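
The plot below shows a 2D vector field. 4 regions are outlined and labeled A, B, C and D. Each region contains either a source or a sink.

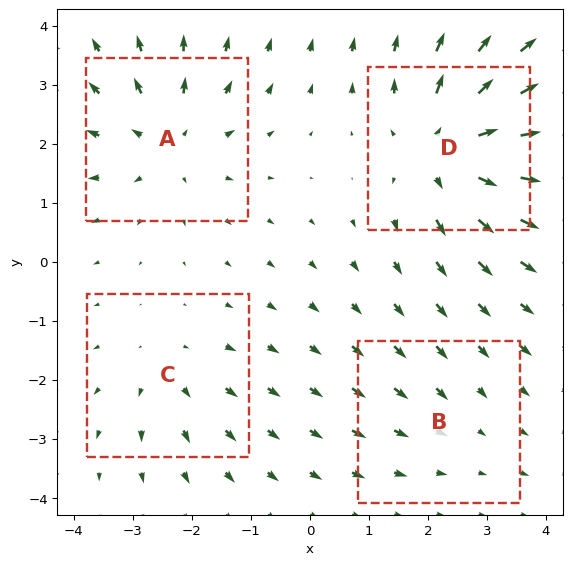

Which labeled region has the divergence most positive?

Divergence at each region's feature centre — A: about +5, B: about -2, C: about +3, D: about +6. Region D is most positive.

D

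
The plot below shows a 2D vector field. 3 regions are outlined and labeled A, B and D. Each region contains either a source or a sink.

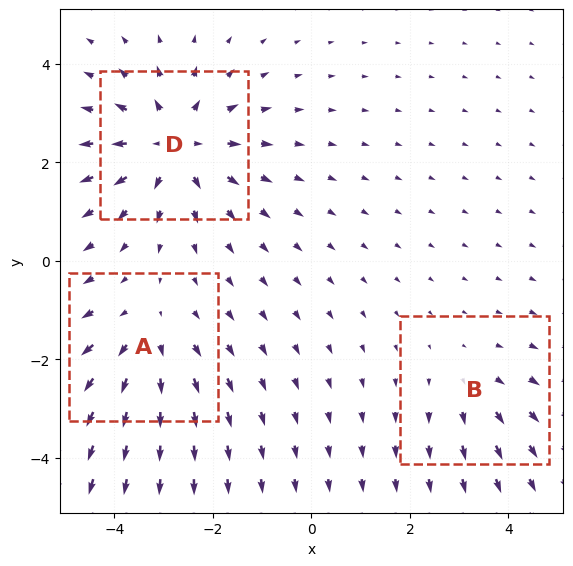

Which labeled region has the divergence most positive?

Divergence at each region's feature centre — A: about +3, B: about +2, D: about +4. Region D is most positive.

D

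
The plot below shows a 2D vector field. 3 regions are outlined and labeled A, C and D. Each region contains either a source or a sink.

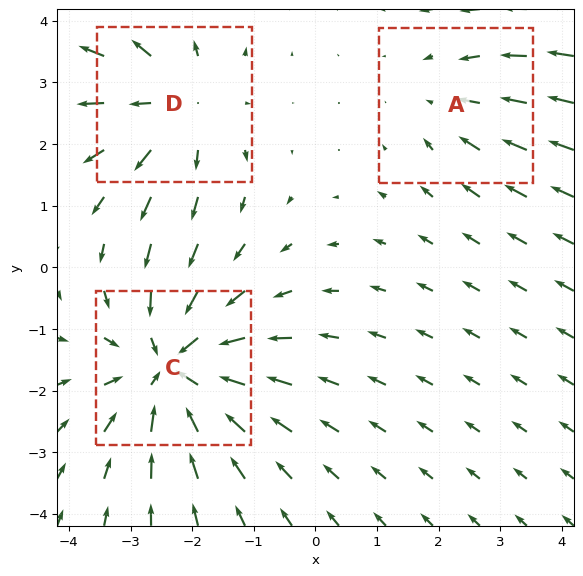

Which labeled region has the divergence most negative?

Divergence at each region's feature centre — A: about -2, C: about -4, D: about +3. Region C is most negative.

C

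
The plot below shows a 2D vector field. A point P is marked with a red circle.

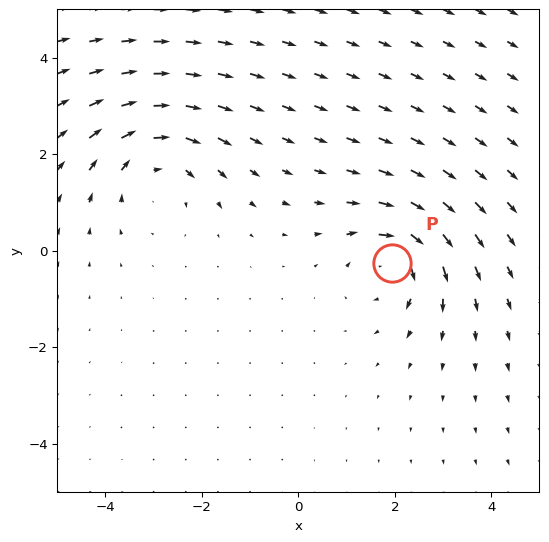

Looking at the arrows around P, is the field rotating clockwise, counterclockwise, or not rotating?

Near P at (1.9, -0.3) the arrows circulate clockwise. The curl (z-component) there is about -5; negative curl means clockwise rotation.

clockwise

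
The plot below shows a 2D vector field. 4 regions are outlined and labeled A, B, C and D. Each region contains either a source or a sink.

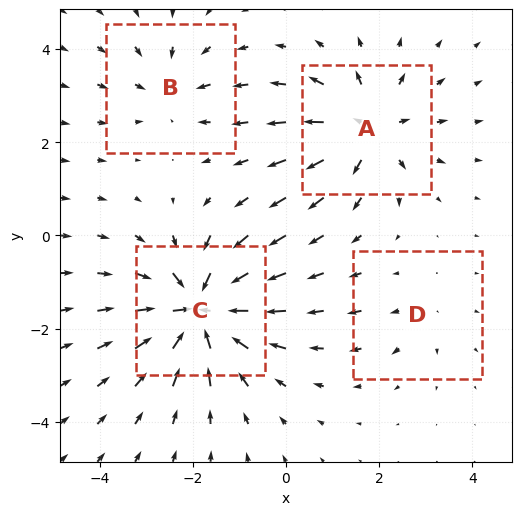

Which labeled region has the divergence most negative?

Divergence at each region's feature centre — A: about +5, B: about -4, C: about -8, D: about +2. Region C is most negative.

C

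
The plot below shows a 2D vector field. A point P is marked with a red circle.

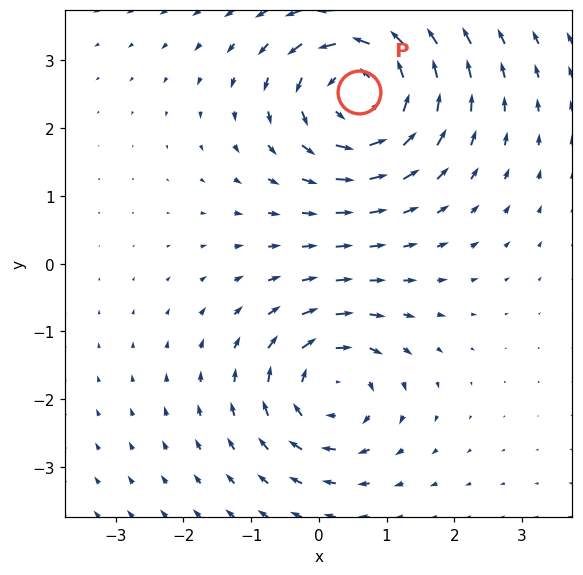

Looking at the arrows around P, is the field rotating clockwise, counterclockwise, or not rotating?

Near P at (0.6, 2.5) the arrows circulate counterclockwise. The curl (z-component) there is about +5; positive curl means counterclockwise rotation.

counterclockwise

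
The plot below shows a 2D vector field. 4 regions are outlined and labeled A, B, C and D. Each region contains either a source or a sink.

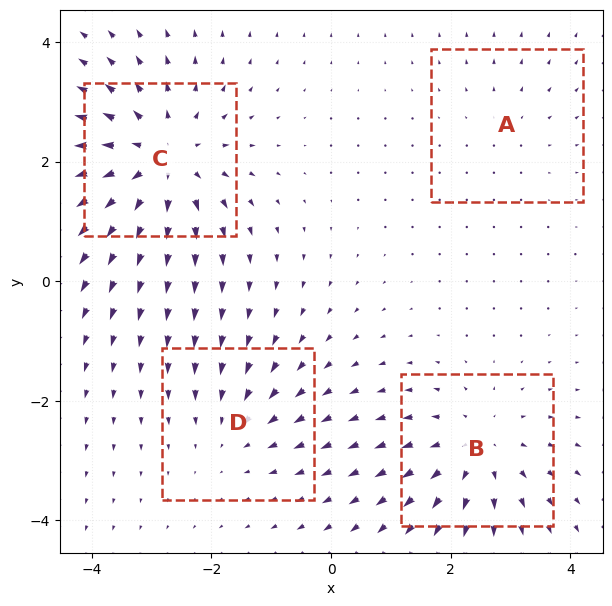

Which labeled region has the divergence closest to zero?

Divergence at each region's feature centre — A: about +2, B: about +5, C: about +7, D: about -3. Region A is closest to zero.

A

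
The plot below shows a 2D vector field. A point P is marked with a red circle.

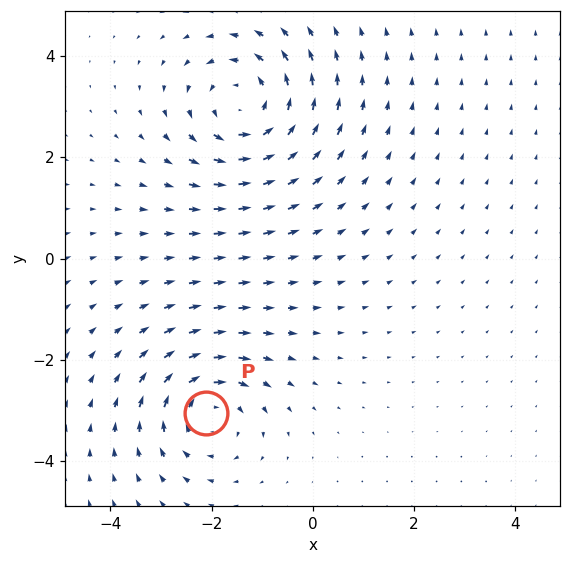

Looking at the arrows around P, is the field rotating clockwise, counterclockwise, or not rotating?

Near P at (-2.1, -3.0) the arrows circulate clockwise. The curl (z-component) there is about -3; negative curl means clockwise rotation.

clockwise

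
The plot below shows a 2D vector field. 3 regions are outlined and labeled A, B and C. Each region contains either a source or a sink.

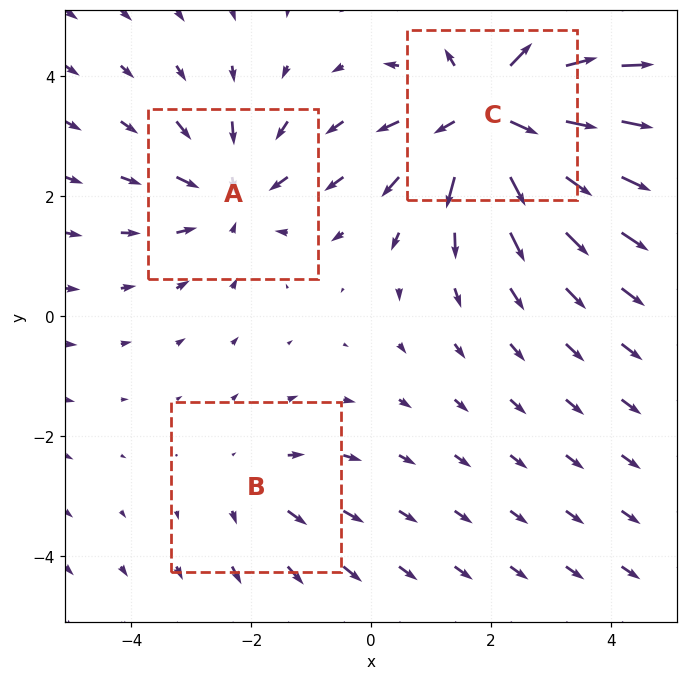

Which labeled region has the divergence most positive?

Divergence at each region's feature centre — A: about -3, B: about +2, C: about +5. Region C is most positive.

C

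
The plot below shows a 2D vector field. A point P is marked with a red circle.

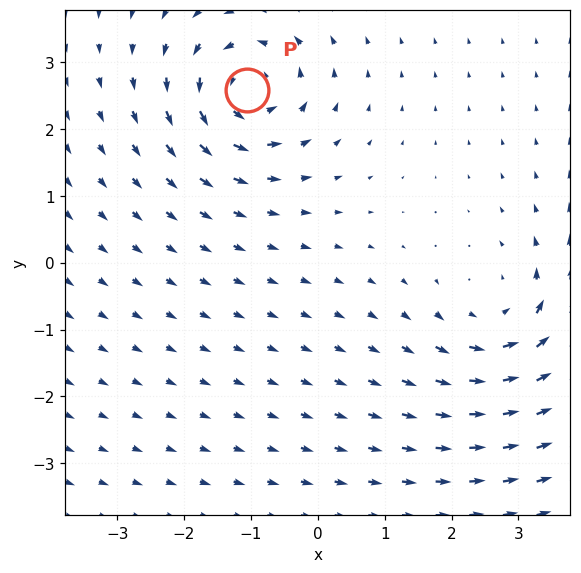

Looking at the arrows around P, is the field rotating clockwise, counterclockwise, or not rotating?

counterclockwise

Near P at (-1.1, 2.6) the arrows circulate counterclockwise. The curl (z-component) there is about +6; positive curl means counterclockwise rotation.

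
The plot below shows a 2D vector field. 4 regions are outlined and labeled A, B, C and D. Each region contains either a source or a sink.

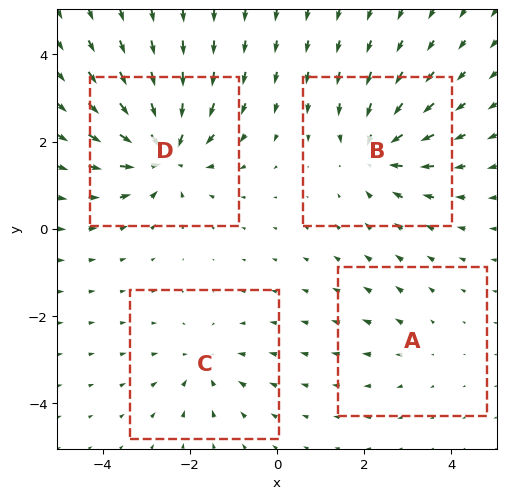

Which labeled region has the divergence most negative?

D

Divergence at each region's feature centre — A: about +2, B: about -5, C: about -3, D: about -7. Region D is most negative.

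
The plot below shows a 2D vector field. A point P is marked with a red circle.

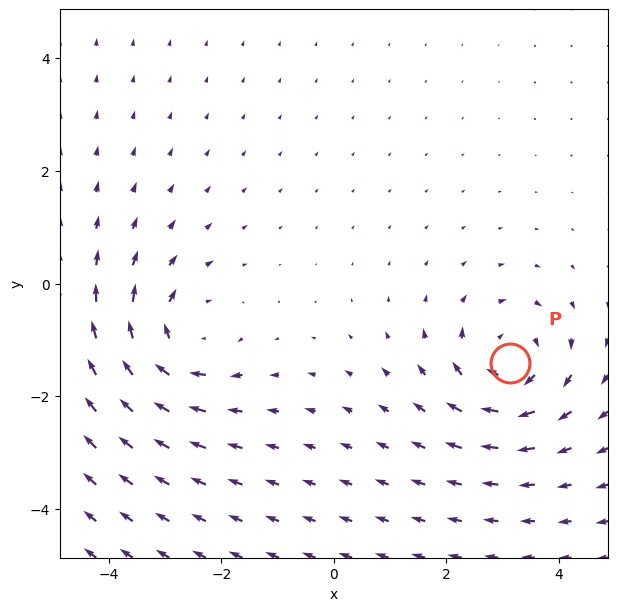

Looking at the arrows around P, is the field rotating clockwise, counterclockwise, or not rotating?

Near P at (3.1, -1.4) the arrows circulate clockwise. The curl (z-component) there is about -5; negative curl means clockwise rotation.

clockwise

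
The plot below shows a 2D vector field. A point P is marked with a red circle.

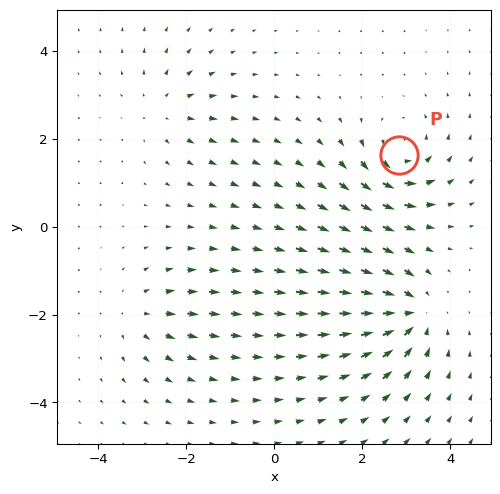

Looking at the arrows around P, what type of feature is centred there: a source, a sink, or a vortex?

vortex

At P (2.8, 1.6) the arrows circulate counterclockwise. Divergence ≈0, curl about +6 — near-zero divergence with nonzero curl is a vortex.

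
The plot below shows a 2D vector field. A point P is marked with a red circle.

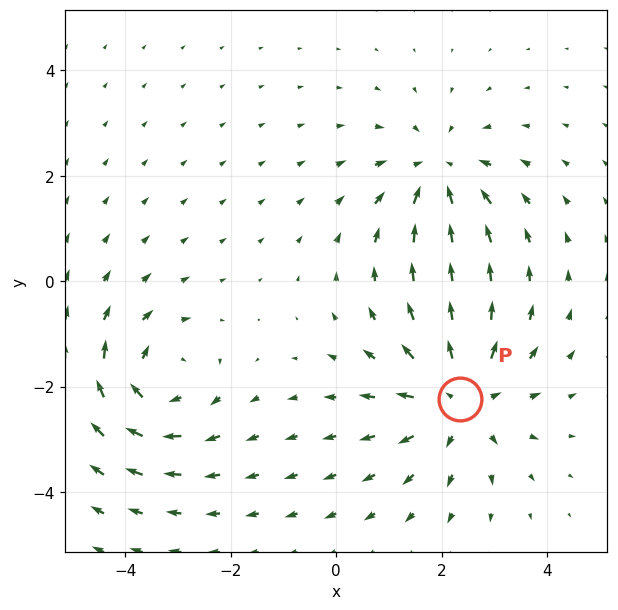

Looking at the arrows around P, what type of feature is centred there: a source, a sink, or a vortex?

source

At P (2.3, -2.2) the arrows spread outward. Divergence about +4, curl ≈0 — positive divergence with near-zero curl is a source.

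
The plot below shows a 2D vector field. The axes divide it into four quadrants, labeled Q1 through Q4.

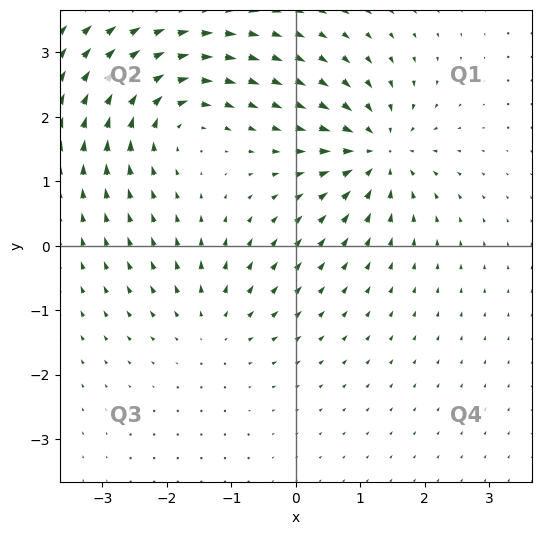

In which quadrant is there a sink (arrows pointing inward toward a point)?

The sink sits at approximately (1.3, 1.5), which lies in quadrant Q1. The divergence there is about -7, negative as expected for a sink.

Q1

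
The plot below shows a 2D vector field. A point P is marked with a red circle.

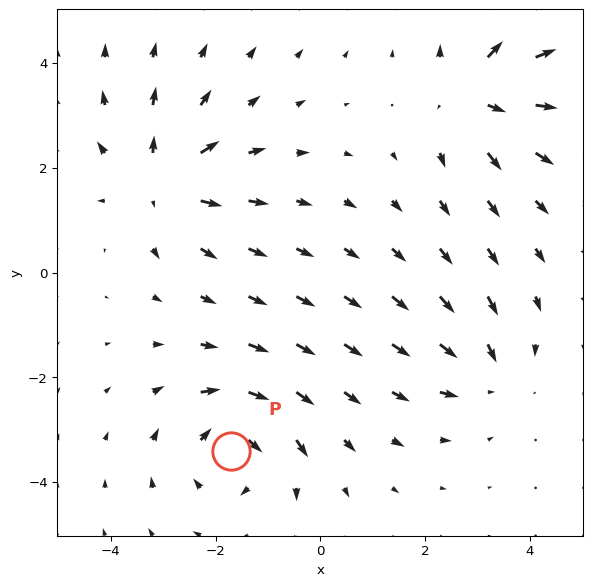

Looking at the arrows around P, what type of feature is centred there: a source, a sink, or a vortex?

vortex

At P (-1.7, -3.4) the arrows circulate clockwise. Divergence ≈0, curl about -5 — near-zero divergence with nonzero curl is a vortex.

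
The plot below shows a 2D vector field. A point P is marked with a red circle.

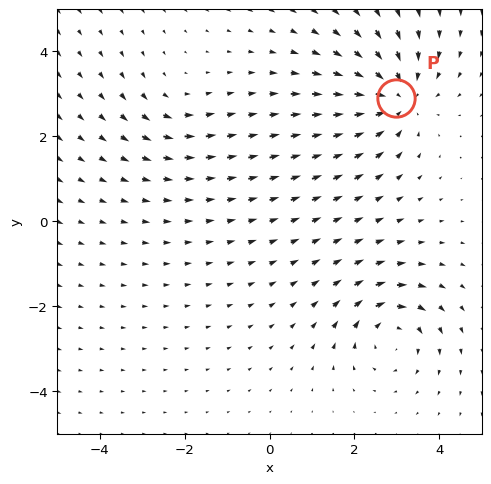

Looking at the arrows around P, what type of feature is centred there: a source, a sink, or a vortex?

sink

At P (3.0, 2.9) the arrows converge inward. Divergence about -5, curl ≈0 — negative divergence with near-zero curl is a sink.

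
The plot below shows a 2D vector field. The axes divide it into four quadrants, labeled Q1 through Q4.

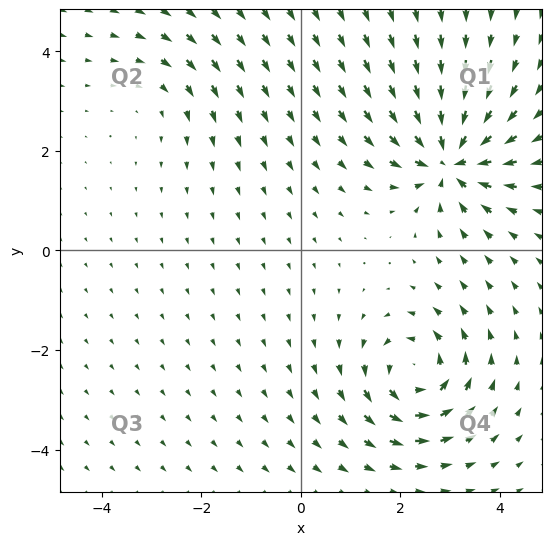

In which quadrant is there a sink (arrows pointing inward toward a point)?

The sink sits at approximately (3.0, 1.8), which lies in quadrant Q1. The divergence there is about -7, negative as expected for a sink.

Q1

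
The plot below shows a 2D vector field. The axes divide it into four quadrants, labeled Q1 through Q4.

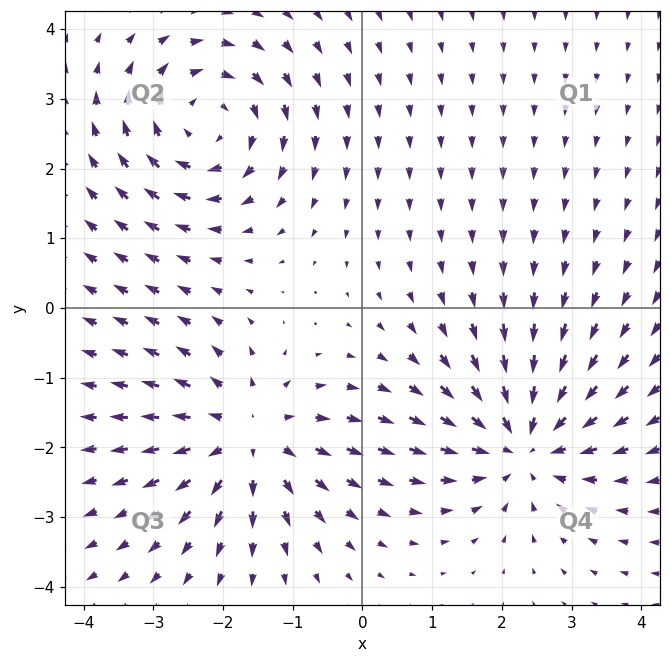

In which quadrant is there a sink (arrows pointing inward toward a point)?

Q4

The sink sits at approximately (2.3, -2.0), which lies in quadrant Q4. The divergence there is about -5, negative as expected for a sink.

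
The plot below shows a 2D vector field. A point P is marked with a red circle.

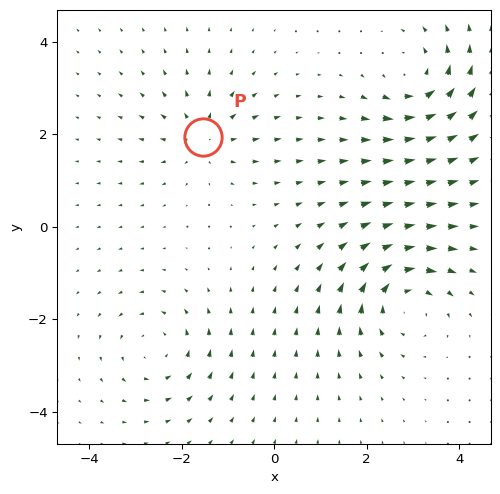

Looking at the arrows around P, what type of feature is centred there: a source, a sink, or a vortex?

At P (-1.5, 1.9) the arrows spread outward. Divergence about +4, curl ≈0 — positive divergence with near-zero curl is a source.

source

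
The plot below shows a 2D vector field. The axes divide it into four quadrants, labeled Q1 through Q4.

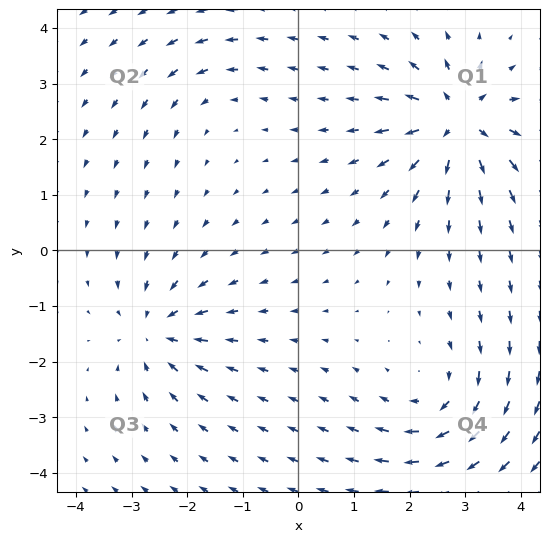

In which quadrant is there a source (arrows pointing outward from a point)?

The source sits at approximately (2.8, 2.3), which lies in quadrant Q1. The divergence there is about +7, positive as expected for a source.

Q1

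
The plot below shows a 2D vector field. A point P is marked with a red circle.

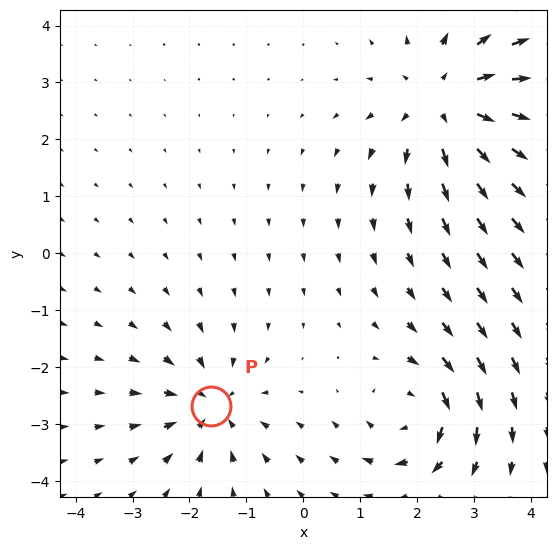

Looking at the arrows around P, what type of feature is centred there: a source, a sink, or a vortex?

sink

At P (-1.6, -2.7) the arrows converge inward. Divergence about -3, curl ≈0 — negative divergence with near-zero curl is a sink.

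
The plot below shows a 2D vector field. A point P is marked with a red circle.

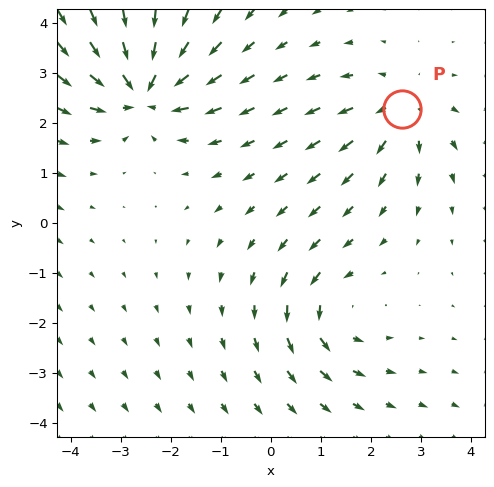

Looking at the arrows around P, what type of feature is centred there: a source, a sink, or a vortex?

At P (2.6, 2.3) the arrows spread outward. Divergence about +3, curl ≈0 — positive divergence with near-zero curl is a source.

source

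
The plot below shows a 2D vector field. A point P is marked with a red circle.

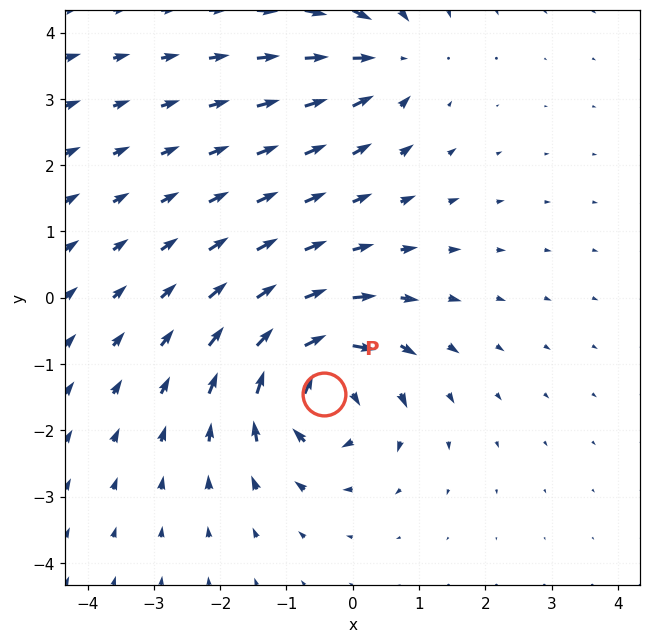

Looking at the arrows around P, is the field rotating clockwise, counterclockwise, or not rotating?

Near P at (-0.4, -1.5) the arrows circulate clockwise. The curl (z-component) there is about -6; negative curl means clockwise rotation.

clockwise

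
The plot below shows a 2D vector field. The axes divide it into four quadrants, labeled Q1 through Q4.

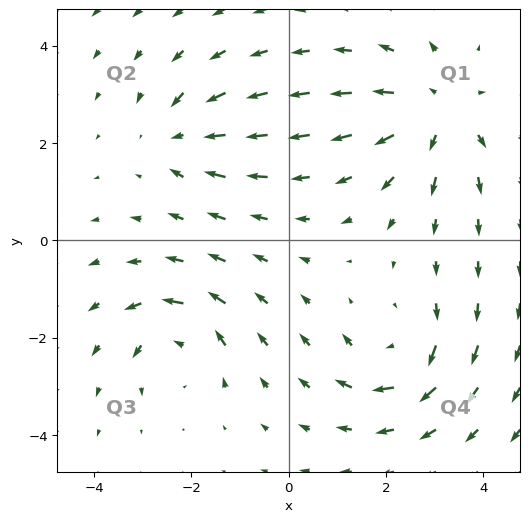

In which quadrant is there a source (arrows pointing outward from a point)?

Q1

The source sits at approximately (3.1, 2.6), which lies in quadrant Q1. The divergence there is about +4, positive as expected for a source.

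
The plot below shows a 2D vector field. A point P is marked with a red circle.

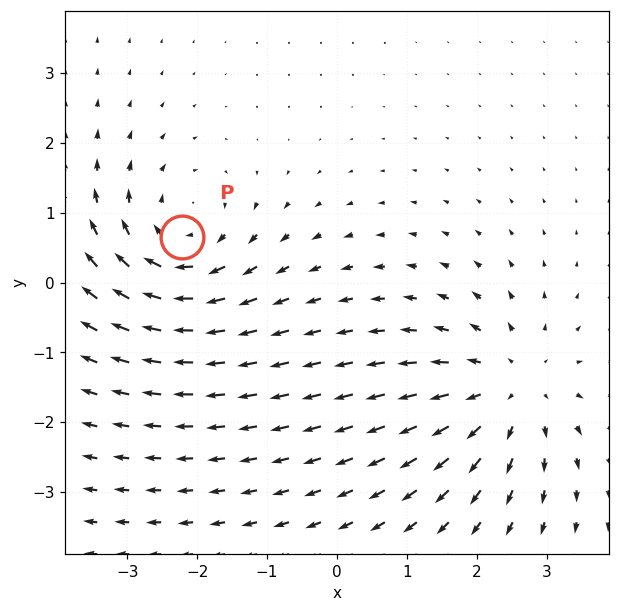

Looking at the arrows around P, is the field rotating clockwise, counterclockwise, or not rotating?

clockwise

Near P at (-2.2, 0.6) the arrows circulate clockwise. The curl (z-component) there is about -4; negative curl means clockwise rotation.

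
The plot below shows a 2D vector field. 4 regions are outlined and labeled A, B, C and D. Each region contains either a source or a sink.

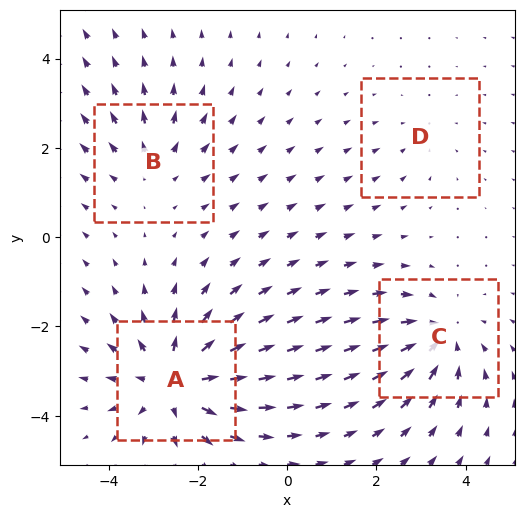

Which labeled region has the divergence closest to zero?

D

Divergence at each region's feature centre — A: about +6, B: about +3, C: about -4, D: about -2. Region D is closest to zero.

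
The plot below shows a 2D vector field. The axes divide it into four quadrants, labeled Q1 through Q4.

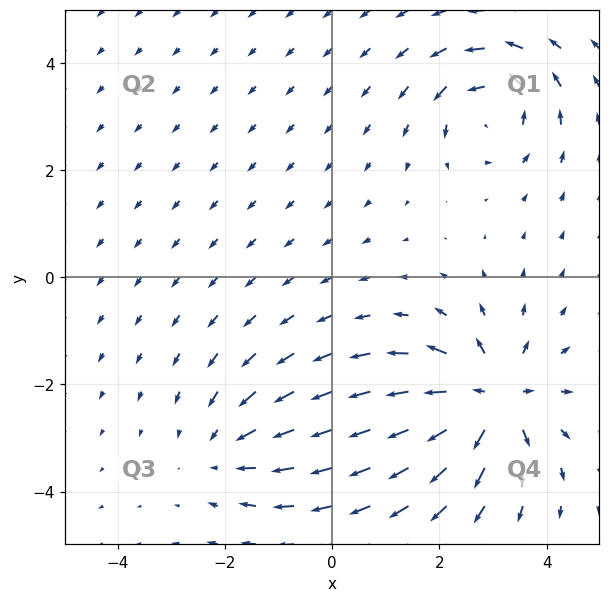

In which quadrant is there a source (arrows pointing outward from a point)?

The source sits at approximately (3.0, -2.3), which lies in quadrant Q4. The divergence there is about +6, positive as expected for a source.

Q4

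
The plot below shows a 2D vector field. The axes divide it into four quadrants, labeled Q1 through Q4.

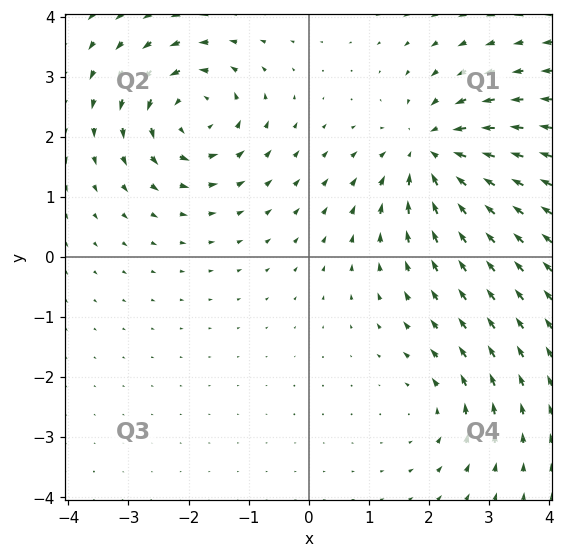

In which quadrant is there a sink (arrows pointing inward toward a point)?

Q1

The sink sits at approximately (2.0, 1.7), which lies in quadrant Q1. The divergence there is about -5, negative as expected for a sink.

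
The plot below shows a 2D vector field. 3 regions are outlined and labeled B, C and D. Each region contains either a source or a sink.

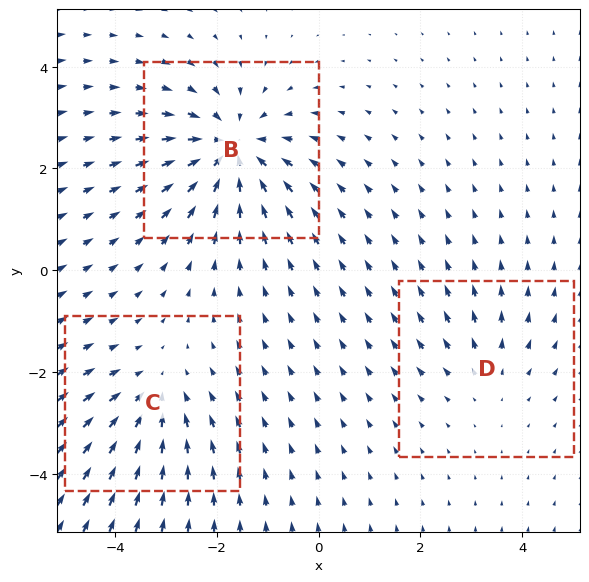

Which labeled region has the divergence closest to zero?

Divergence at each region's feature centre — B: about -5, C: about -3, D: about +2. Region D is closest to zero.

D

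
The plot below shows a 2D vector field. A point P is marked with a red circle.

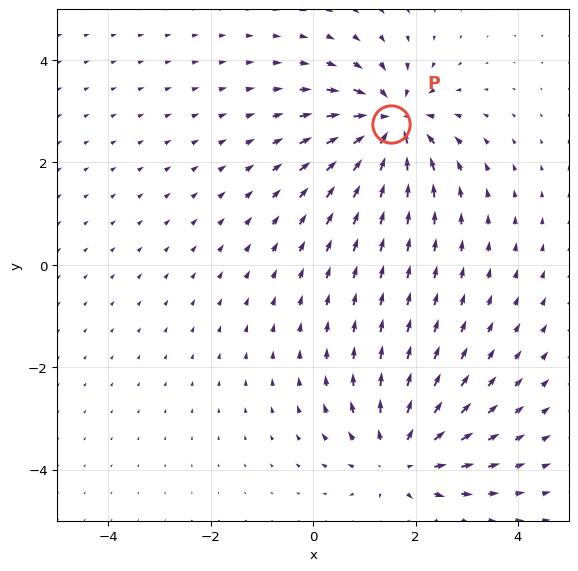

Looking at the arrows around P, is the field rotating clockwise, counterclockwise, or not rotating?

Near P at (1.5, 2.8) the arrows show no circulation. The curl there is ≈0.

not rotating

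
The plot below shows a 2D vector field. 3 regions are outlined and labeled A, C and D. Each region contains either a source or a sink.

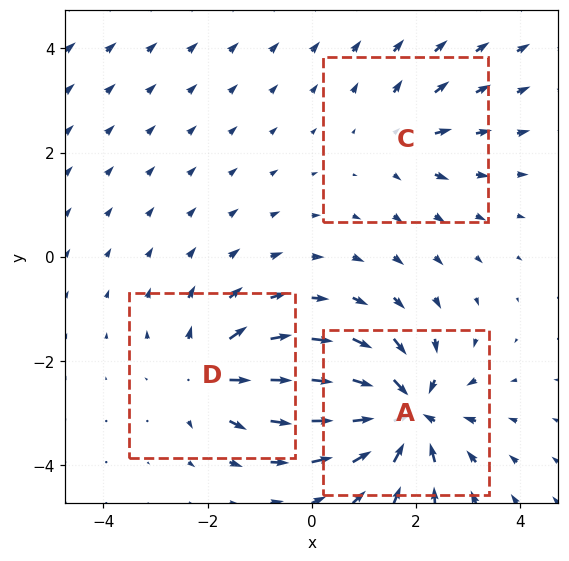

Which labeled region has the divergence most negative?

A

Divergence at each region's feature centre — A: about -6, C: about +2, D: about +4. Region A is most negative.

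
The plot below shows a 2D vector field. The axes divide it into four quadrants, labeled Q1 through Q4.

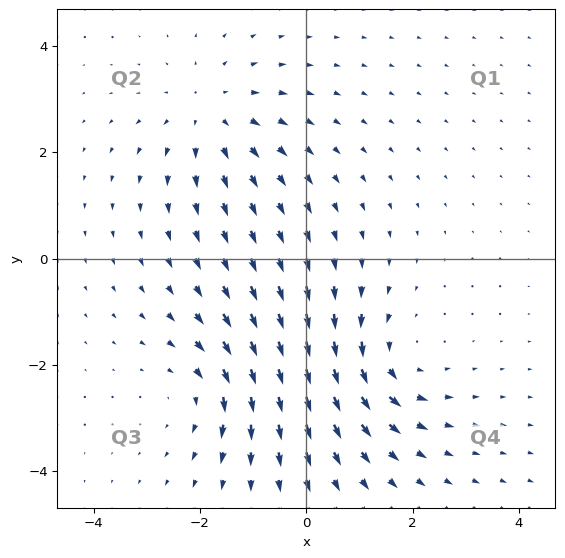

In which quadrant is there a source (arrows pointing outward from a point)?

Q2

The source sits at approximately (-1.8, 2.7), which lies in quadrant Q2. The divergence there is about +4, positive as expected for a source.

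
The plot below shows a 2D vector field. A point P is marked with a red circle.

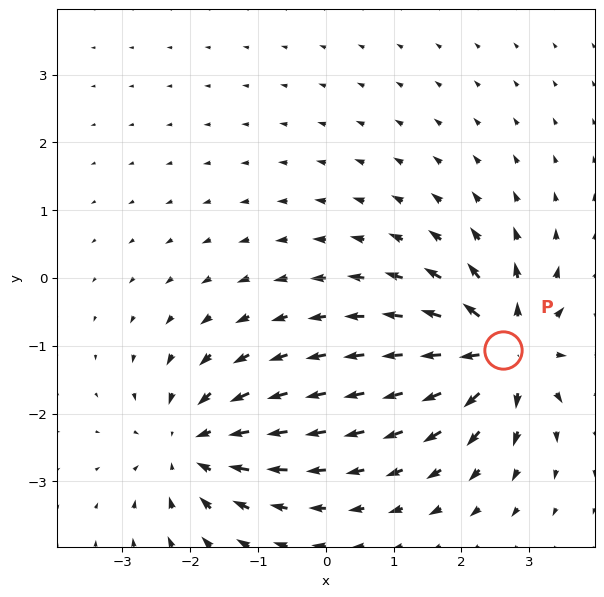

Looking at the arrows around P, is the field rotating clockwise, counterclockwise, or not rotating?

not rotating

Near P at (2.6, -1.1) the arrows show no circulation. The curl there is ≈0.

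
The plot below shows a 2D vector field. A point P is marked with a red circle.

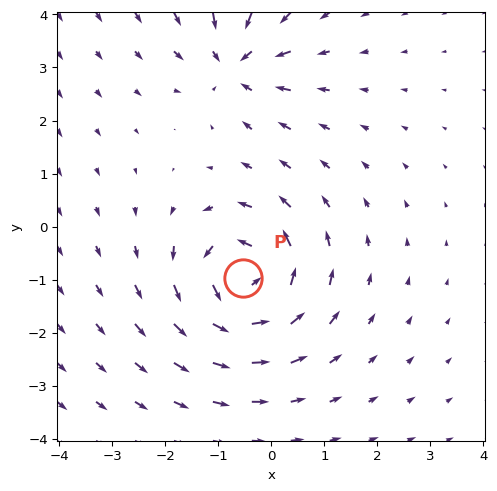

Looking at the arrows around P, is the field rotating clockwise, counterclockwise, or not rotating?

Near P at (-0.5, -1.0) the arrows circulate counterclockwise. The curl (z-component) there is about +7; positive curl means counterclockwise rotation.

counterclockwise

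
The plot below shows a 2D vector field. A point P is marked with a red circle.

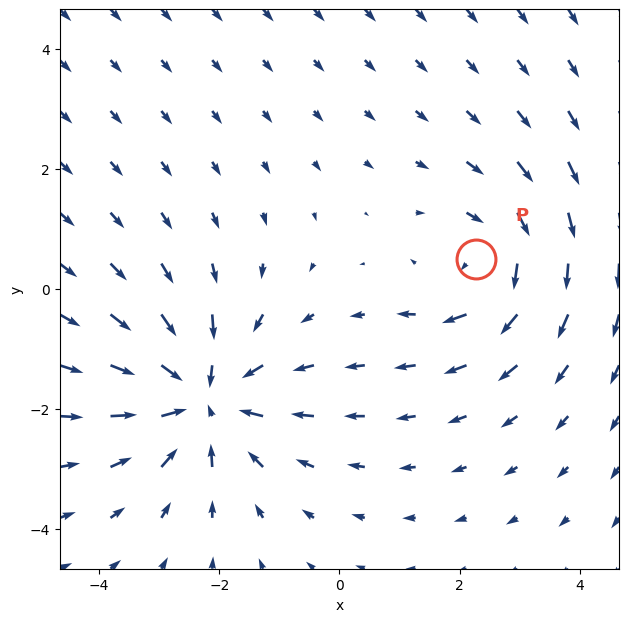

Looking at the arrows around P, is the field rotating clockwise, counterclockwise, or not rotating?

clockwise

Near P at (2.3, 0.5) the arrows circulate clockwise. The curl (z-component) there is about -3; negative curl means clockwise rotation.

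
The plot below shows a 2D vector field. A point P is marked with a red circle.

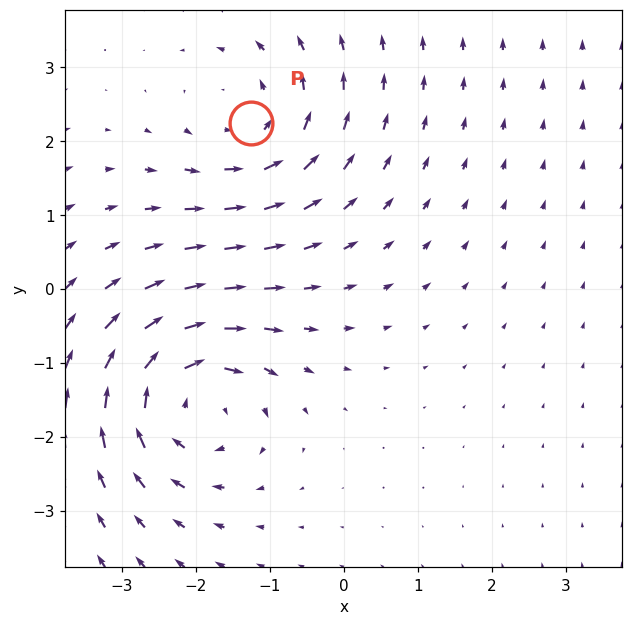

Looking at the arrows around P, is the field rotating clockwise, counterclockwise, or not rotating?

counterclockwise

Near P at (-1.3, 2.2) the arrows circulate counterclockwise. The curl (z-component) there is about +4; positive curl means counterclockwise rotation.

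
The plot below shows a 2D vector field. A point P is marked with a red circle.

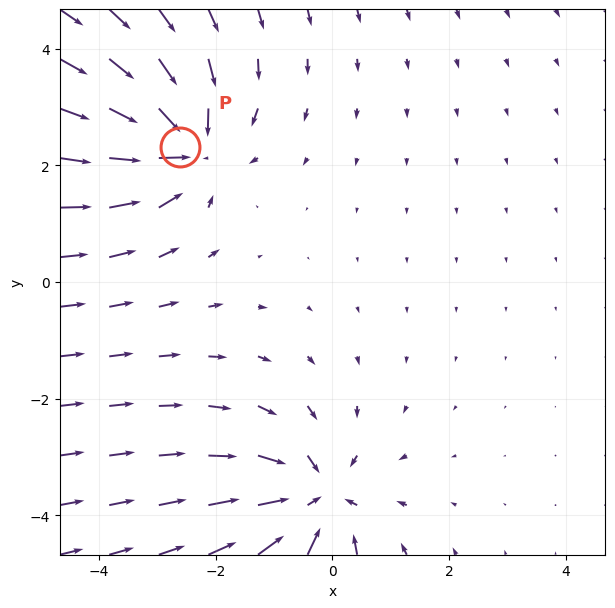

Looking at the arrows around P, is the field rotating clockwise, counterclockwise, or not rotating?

not rotating

Near P at (-2.6, 2.3) the arrows show no circulation. The curl there is ≈0.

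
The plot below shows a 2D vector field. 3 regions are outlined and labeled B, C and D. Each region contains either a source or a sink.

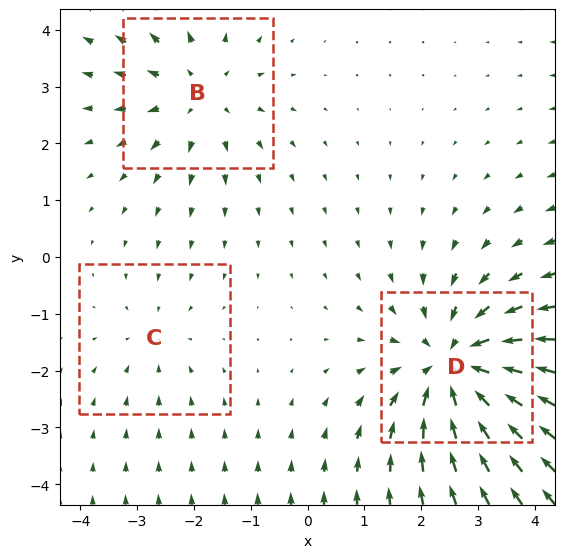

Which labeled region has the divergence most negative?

D

Divergence at each region's feature centre — B: about +3, C: about -2, D: about -5. Region D is most negative.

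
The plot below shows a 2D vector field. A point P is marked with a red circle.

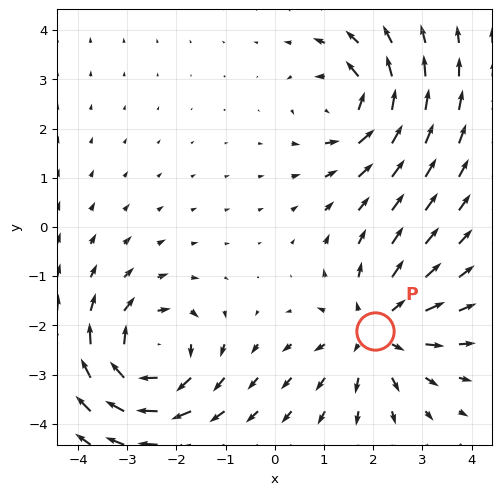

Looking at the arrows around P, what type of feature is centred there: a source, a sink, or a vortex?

At P (2.0, -2.1) the arrows spread outward. Divergence about +4, curl ≈0 — positive divergence with near-zero curl is a source.

source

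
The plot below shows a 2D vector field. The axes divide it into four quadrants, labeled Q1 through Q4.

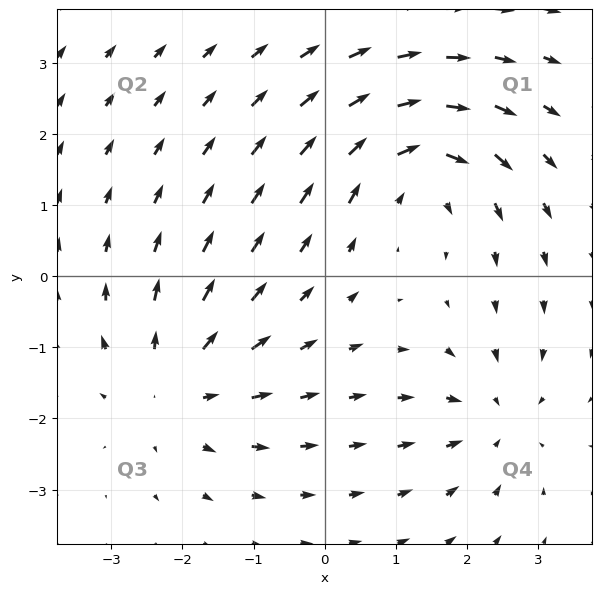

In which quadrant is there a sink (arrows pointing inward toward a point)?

Q4

The sink sits at approximately (2.4, -2.0), which lies in quadrant Q4. The divergence there is about -3, negative as expected for a sink.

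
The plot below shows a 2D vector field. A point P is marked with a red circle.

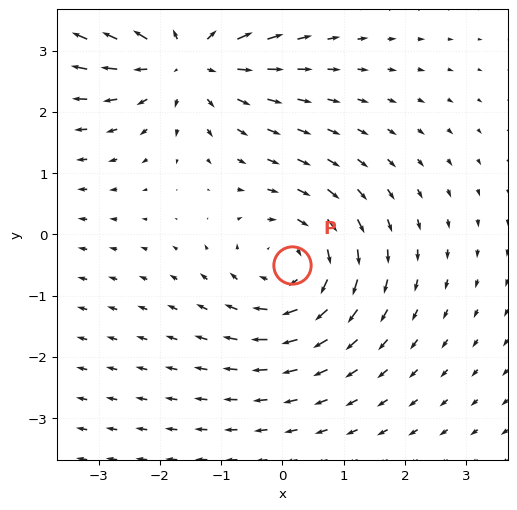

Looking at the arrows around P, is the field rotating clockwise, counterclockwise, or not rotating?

Near P at (0.2, -0.5) the arrows circulate clockwise. The curl (z-component) there is about -3; negative curl means clockwise rotation.

clockwise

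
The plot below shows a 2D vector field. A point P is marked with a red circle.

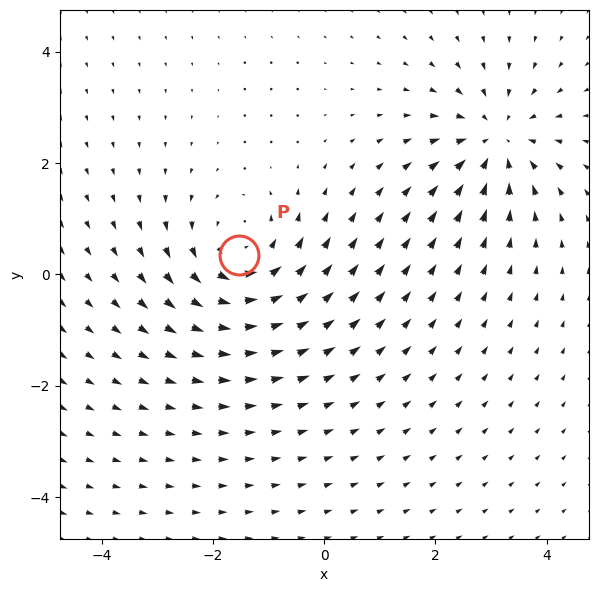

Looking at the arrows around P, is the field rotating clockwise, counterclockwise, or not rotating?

counterclockwise

Near P at (-1.5, 0.4) the arrows circulate counterclockwise. The curl (z-component) there is about +4; positive curl means counterclockwise rotation.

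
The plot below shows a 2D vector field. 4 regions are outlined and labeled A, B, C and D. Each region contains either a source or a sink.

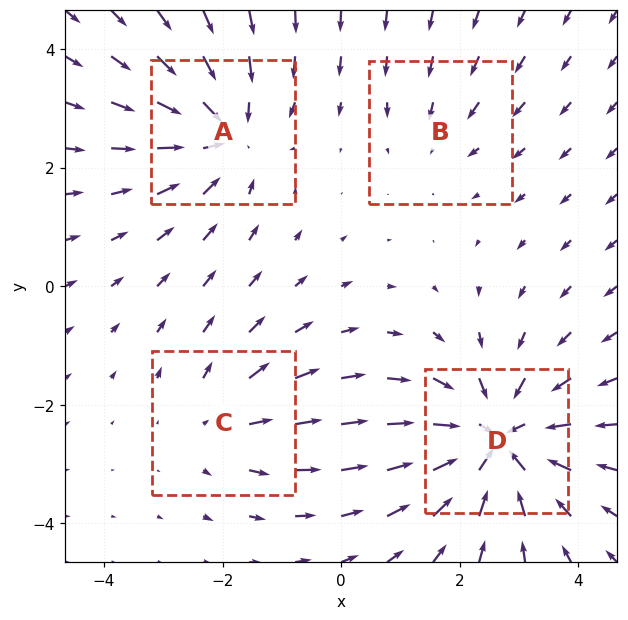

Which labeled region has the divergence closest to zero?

Divergence at each region's feature centre — A: about -4, B: about -2, C: about +3, D: about -6. Region B is closest to zero.

B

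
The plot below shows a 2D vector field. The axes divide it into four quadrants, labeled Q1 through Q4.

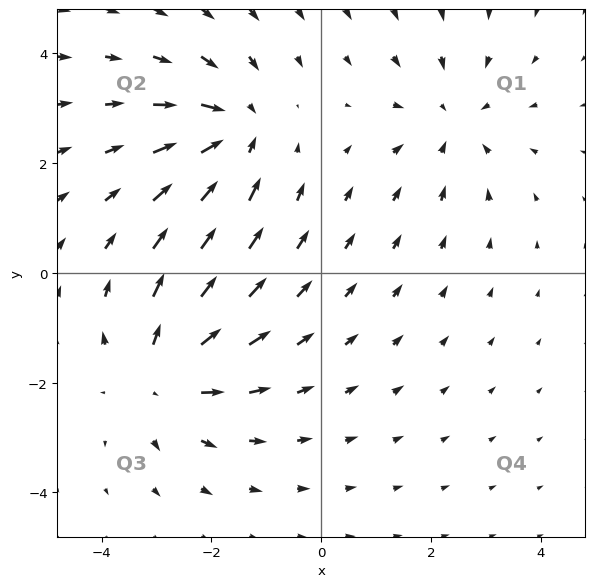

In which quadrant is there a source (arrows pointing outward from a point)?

Q3

The source sits at approximately (-2.9, -1.9), which lies in quadrant Q3. The divergence there is about +3, positive as expected for a source.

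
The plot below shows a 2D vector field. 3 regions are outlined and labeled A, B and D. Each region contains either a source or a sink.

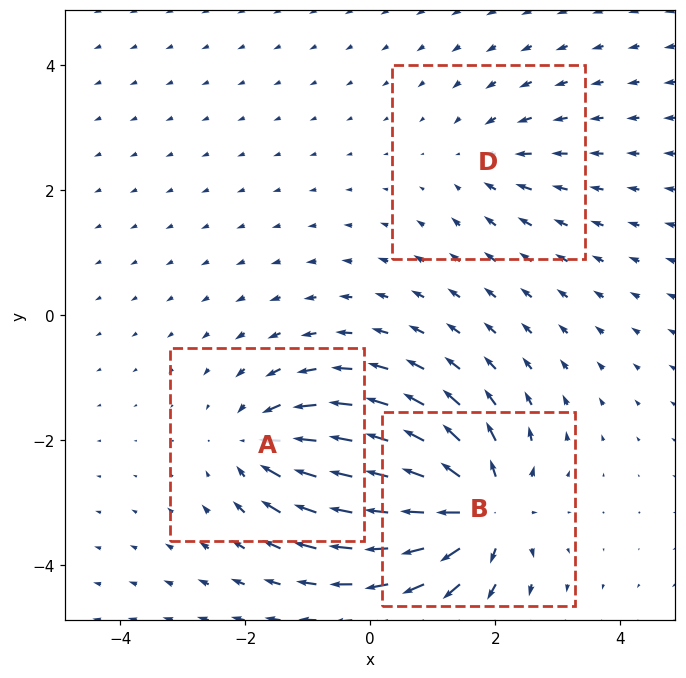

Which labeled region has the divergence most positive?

B

Divergence at each region's feature centre — A: about -4, B: about +6, D: about -2. Region B is most positive.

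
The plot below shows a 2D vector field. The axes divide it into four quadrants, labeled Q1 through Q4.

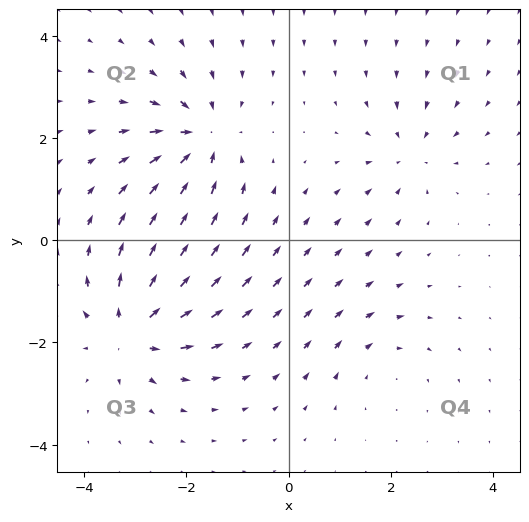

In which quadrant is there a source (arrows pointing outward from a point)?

The source sits at approximately (-3.1, -1.8), which lies in quadrant Q3. The divergence there is about +6, positive as expected for a source.

Q3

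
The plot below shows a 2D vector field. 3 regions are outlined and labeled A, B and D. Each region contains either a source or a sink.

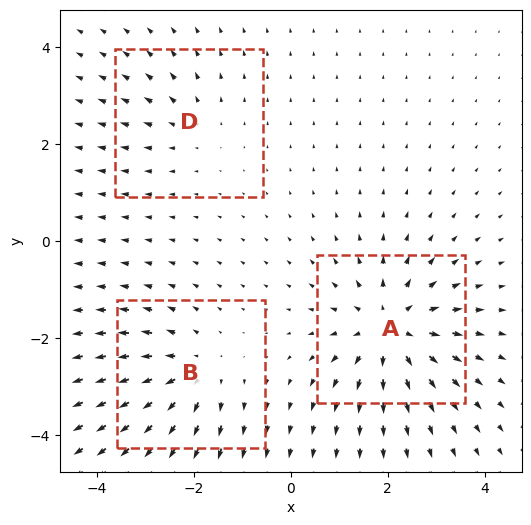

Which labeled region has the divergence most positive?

A

Divergence at each region's feature centre — A: about +5, B: about +3, D: about +2. Region A is most positive.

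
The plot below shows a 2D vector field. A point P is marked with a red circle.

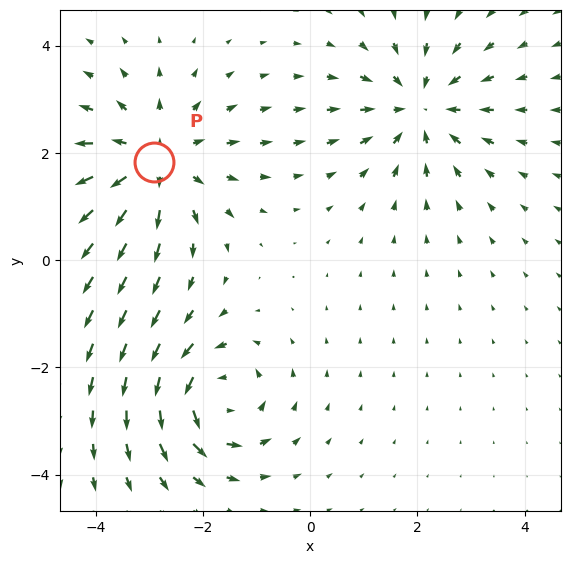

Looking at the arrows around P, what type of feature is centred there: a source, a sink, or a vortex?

At P (-2.9, 1.8) the arrows spread outward. Divergence about +3, curl ≈0 — positive divergence with near-zero curl is a source.

source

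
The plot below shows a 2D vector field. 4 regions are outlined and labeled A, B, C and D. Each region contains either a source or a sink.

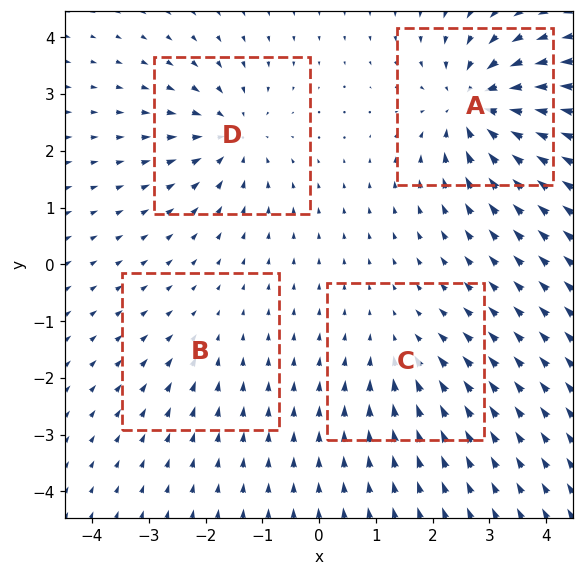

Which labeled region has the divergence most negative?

A

Divergence at each region's feature centre — A: about -8, B: about -2, C: about -3, D: about -5. Region A is most negative.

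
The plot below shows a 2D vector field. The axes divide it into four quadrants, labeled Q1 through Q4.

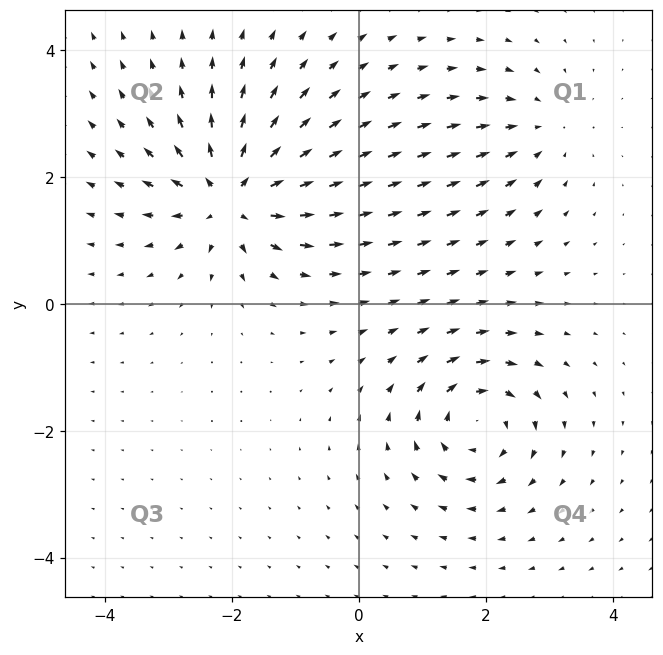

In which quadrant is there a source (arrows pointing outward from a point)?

Q2

The source sits at approximately (-2.0, 1.7), which lies in quadrant Q2. The divergence there is about +6, positive as expected for a source.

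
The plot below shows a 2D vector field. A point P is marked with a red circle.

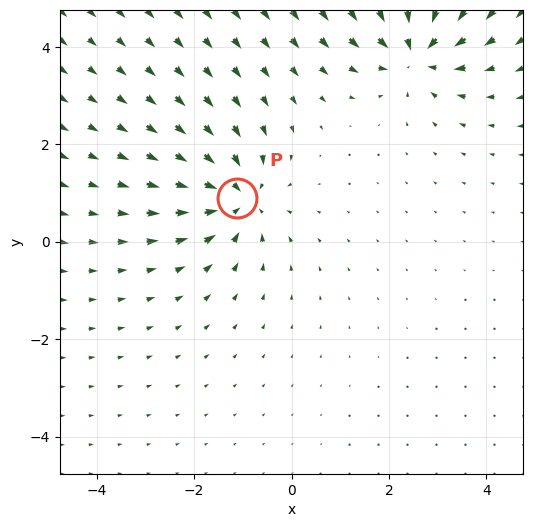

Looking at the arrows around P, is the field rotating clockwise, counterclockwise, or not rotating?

Near P at (-1.1, 0.9) the arrows show no circulation. The curl there is ≈0.

not rotating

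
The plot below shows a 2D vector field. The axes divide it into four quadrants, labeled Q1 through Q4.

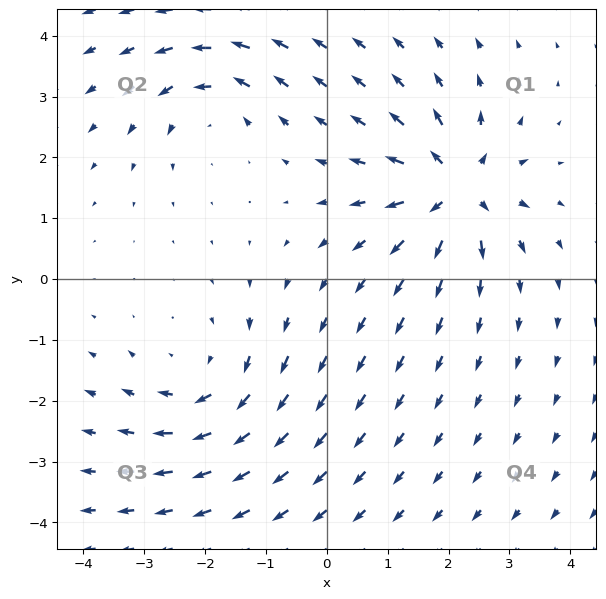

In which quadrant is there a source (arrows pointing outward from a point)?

Q1

The source sits at approximately (2.1, 1.5), which lies in quadrant Q1. The divergence there is about +5, positive as expected for a source.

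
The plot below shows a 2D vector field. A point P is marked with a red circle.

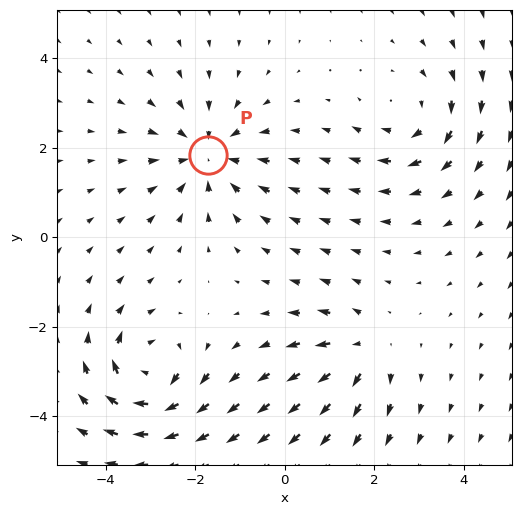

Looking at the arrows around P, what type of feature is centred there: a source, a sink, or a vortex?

At P (-1.7, 1.8) the arrows converge inward. Divergence about -4, curl ≈0 — negative divergence with near-zero curl is a sink.

sink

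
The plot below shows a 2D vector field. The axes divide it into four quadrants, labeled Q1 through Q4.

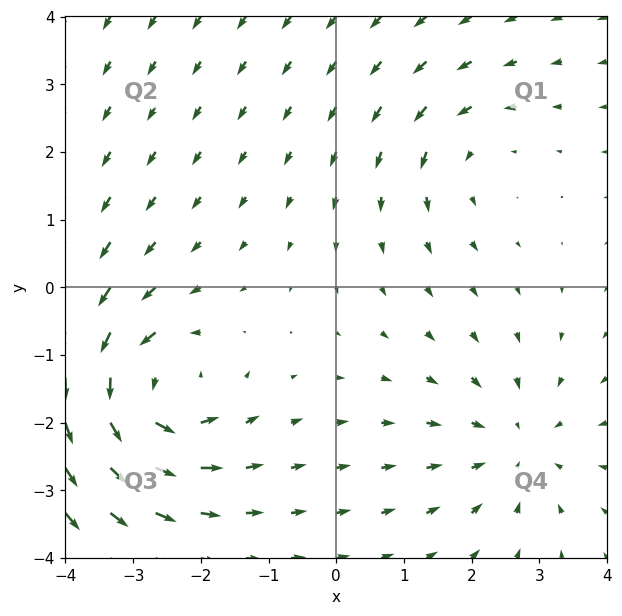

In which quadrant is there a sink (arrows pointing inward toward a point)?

Q4

The sink sits at approximately (2.6, -2.3), which lies in quadrant Q4. The divergence there is about -3, negative as expected for a sink.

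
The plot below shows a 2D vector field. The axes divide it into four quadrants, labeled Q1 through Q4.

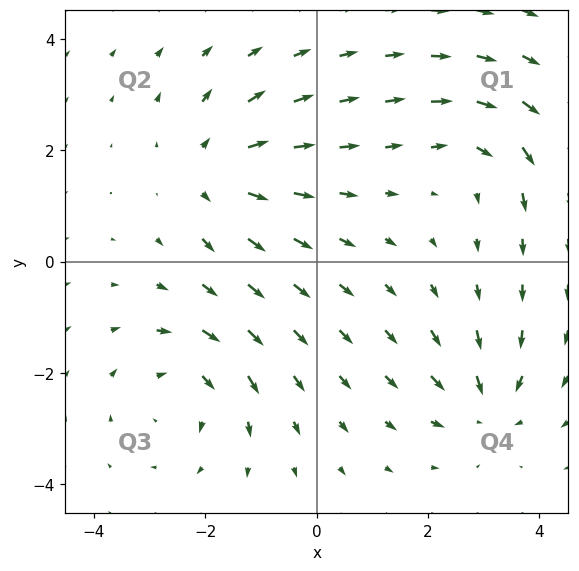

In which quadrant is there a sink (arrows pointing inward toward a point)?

Q4

The sink sits at approximately (3.0, -2.6), which lies in quadrant Q4. The divergence there is about -5, negative as expected for a sink.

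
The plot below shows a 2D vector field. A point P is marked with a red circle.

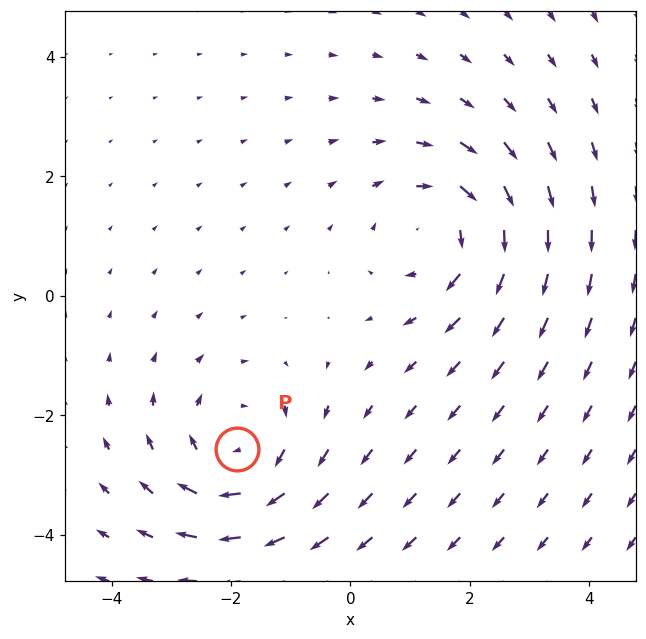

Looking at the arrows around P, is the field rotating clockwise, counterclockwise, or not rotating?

Near P at (-1.9, -2.6) the arrows circulate clockwise. The curl (z-component) there is about -3; negative curl means clockwise rotation.

clockwise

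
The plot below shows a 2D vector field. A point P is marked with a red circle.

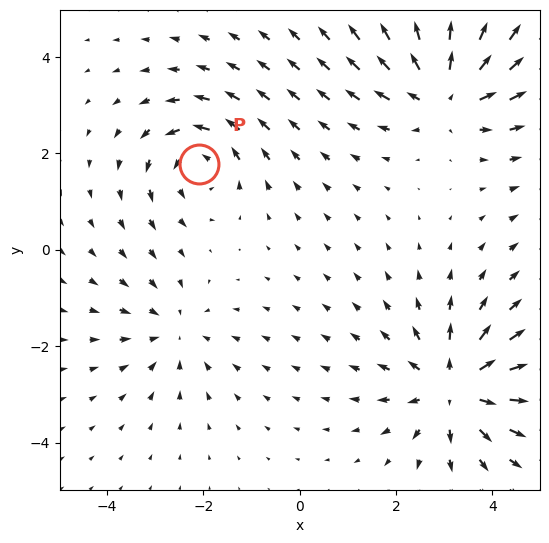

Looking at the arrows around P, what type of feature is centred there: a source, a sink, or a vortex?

At P (-2.1, 1.8) the arrows circulate counterclockwise. Divergence ≈0, curl about +4 — near-zero divergence with nonzero curl is a vortex.

vortex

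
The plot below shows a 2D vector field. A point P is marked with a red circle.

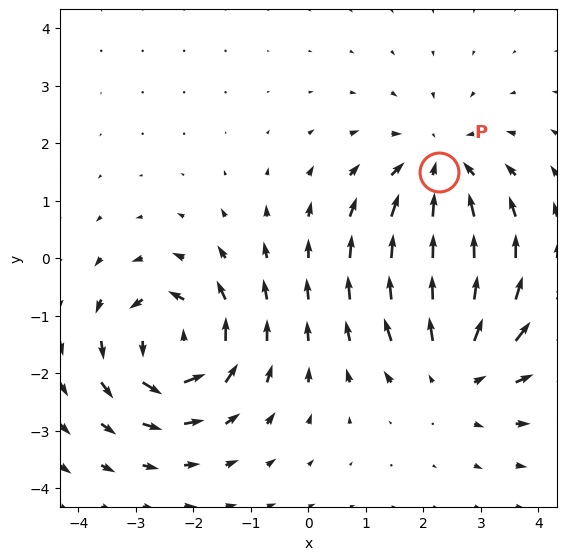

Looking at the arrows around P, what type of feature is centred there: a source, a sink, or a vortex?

sink

At P (2.3, 1.5) the arrows converge inward. Divergence about -4, curl ≈0 — negative divergence with near-zero curl is a sink.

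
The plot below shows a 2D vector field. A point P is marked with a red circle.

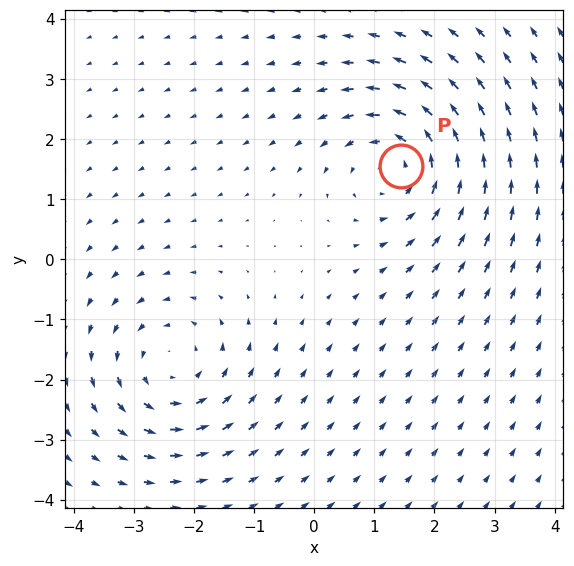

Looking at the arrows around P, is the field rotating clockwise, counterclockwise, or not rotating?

counterclockwise

Near P at (1.4, 1.6) the arrows circulate counterclockwise. The curl (z-component) there is about +4; positive curl means counterclockwise rotation.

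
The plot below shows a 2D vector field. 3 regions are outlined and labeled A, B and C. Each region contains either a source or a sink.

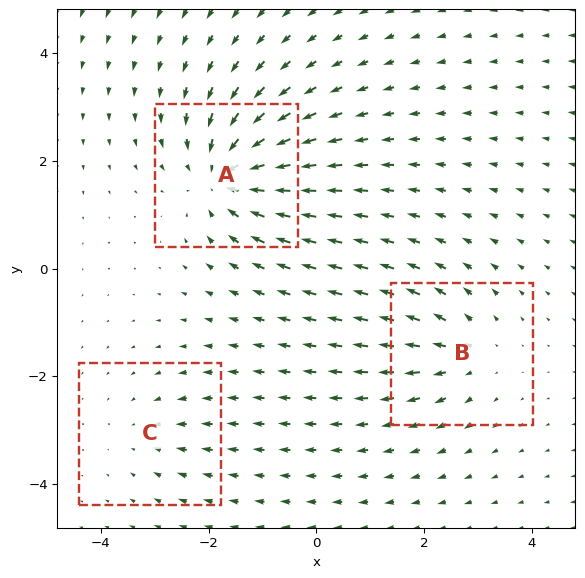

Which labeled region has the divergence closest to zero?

C

Divergence at each region's feature centre — A: about -6, B: about +3, C: about -2. Region C is closest to zero.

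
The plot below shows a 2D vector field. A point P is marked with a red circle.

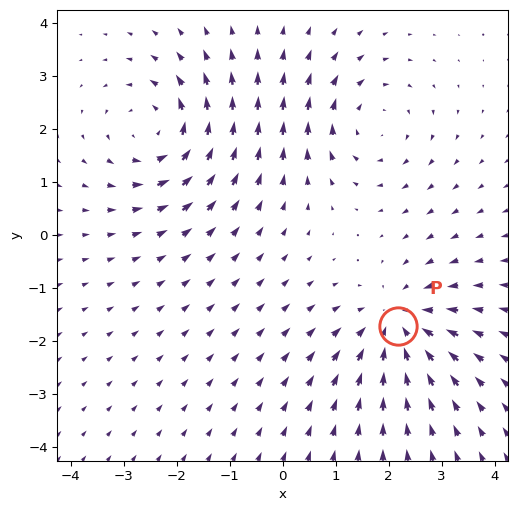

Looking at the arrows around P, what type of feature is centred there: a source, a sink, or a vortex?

At P (2.2, -1.7) the arrows converge inward. Divergence about -4, curl ≈0 — negative divergence with near-zero curl is a sink.

sink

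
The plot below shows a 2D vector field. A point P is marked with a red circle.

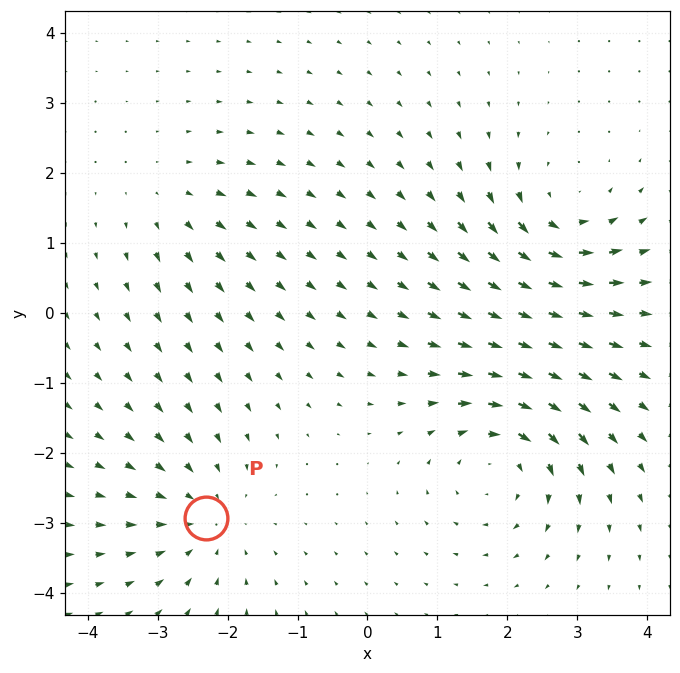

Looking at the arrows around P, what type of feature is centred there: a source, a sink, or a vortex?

sink

At P (-2.3, -2.9) the arrows converge inward. Divergence about -4, curl ≈0 — negative divergence with near-zero curl is a sink.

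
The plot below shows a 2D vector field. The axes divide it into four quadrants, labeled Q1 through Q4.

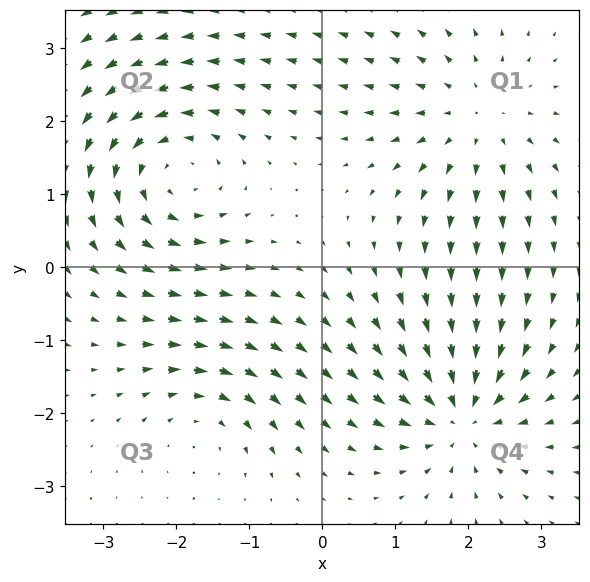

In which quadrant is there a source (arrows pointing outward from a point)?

Q1

The source sits at approximately (2.1, 2.0), which lies in quadrant Q1. The divergence there is about +4, positive as expected for a source.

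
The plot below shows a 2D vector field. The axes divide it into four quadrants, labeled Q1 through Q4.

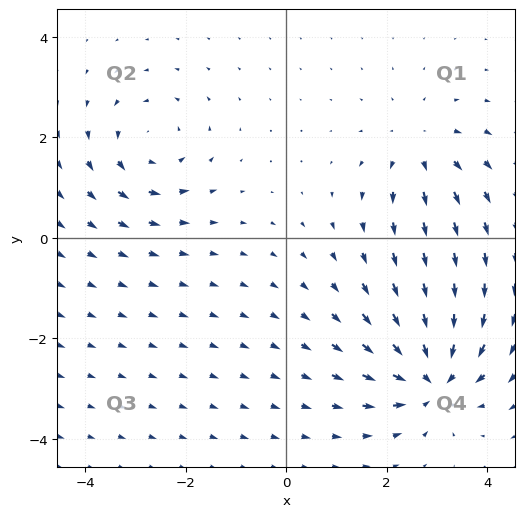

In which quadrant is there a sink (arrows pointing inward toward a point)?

Q4

The sink sits at approximately (2.9, -2.8), which lies in quadrant Q4. The divergence there is about -6, negative as expected for a sink.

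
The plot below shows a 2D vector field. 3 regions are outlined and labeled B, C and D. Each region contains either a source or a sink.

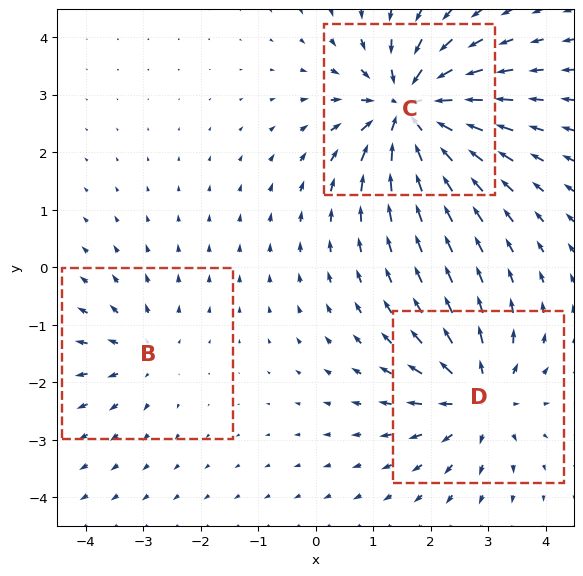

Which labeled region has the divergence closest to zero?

B

Divergence at each region's feature centre — B: about +3, C: about -6, D: about +4. Region B is closest to zero.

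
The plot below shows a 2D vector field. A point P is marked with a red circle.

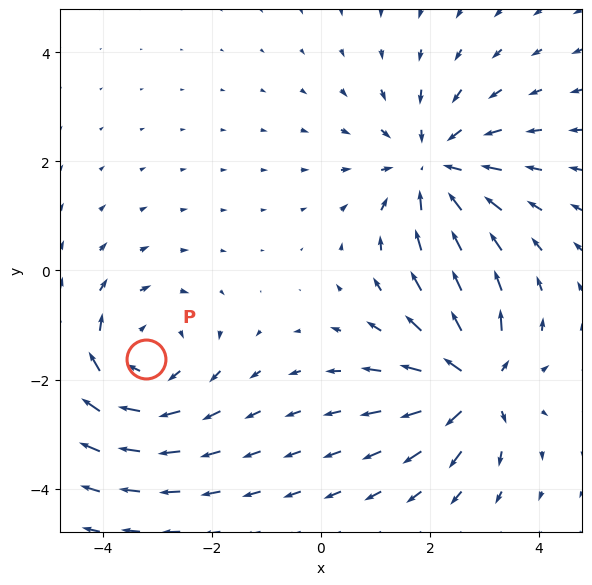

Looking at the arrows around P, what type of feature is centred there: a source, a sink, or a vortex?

At P (-3.2, -1.6) the arrows circulate clockwise. Divergence ≈0, curl about -3 — near-zero divergence with nonzero curl is a vortex.

vortex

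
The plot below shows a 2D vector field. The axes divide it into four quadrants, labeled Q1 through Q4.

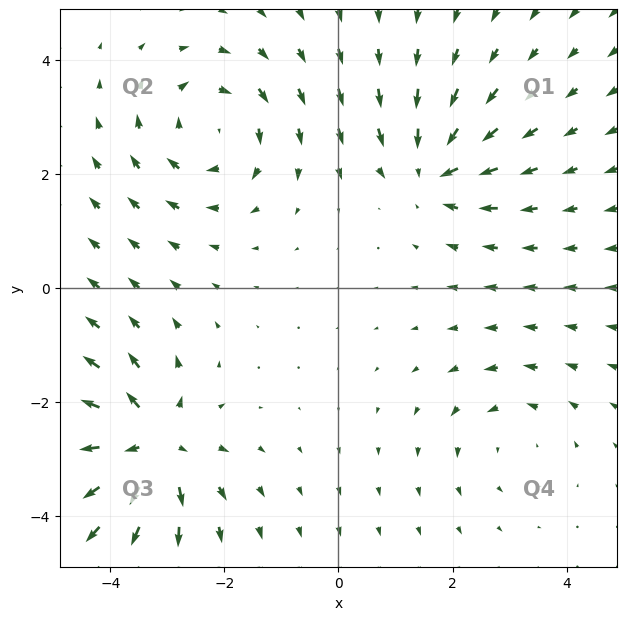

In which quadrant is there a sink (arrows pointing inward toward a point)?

The sink sits at approximately (1.7, 2.1), which lies in quadrant Q1. The divergence there is about -4, negative as expected for a sink.

Q1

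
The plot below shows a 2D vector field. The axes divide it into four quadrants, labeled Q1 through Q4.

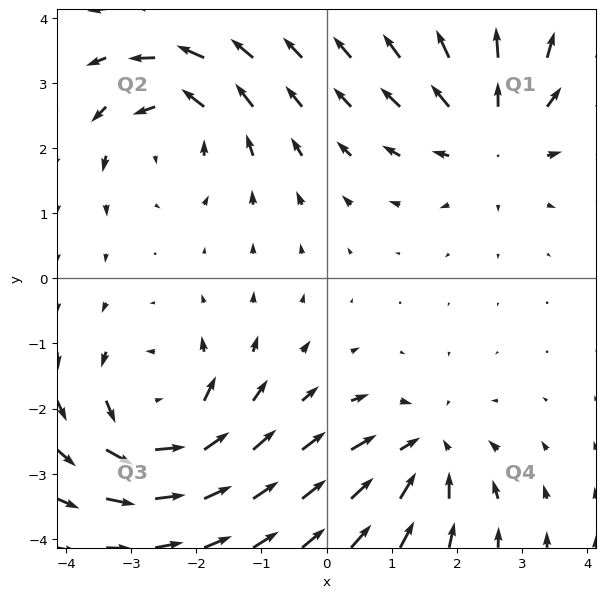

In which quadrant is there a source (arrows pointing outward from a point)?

The source sits at approximately (2.6, 2.2), which lies in quadrant Q1. The divergence there is about +4, positive as expected for a source.

Q1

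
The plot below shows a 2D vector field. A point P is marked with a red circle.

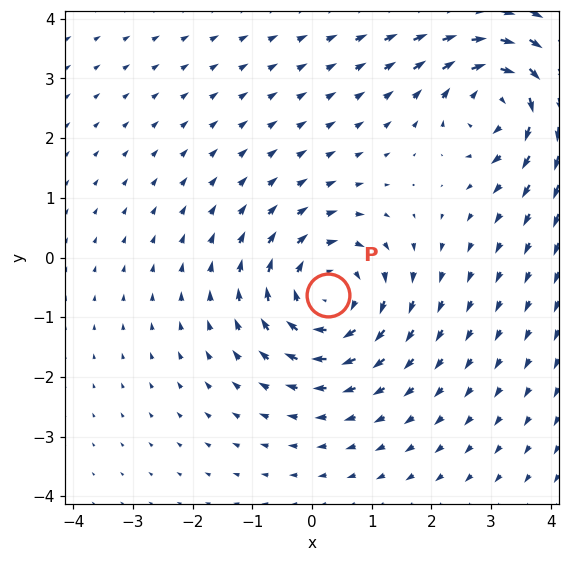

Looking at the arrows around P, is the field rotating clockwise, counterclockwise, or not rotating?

Near P at (0.3, -0.6) the arrows circulate clockwise. The curl (z-component) there is about -4; negative curl means clockwise rotation.

clockwise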